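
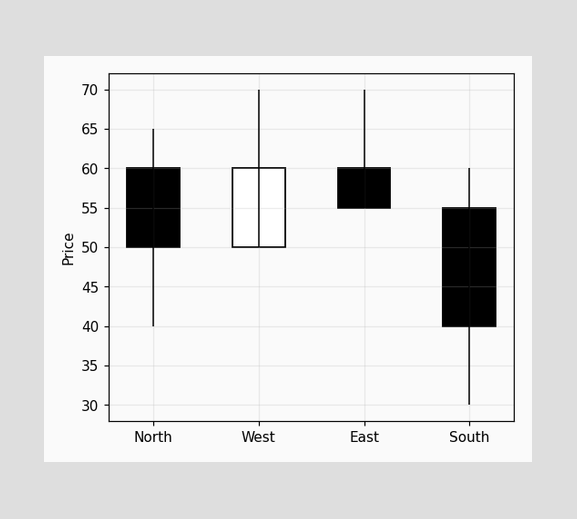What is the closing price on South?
The South candle closes at 40.

40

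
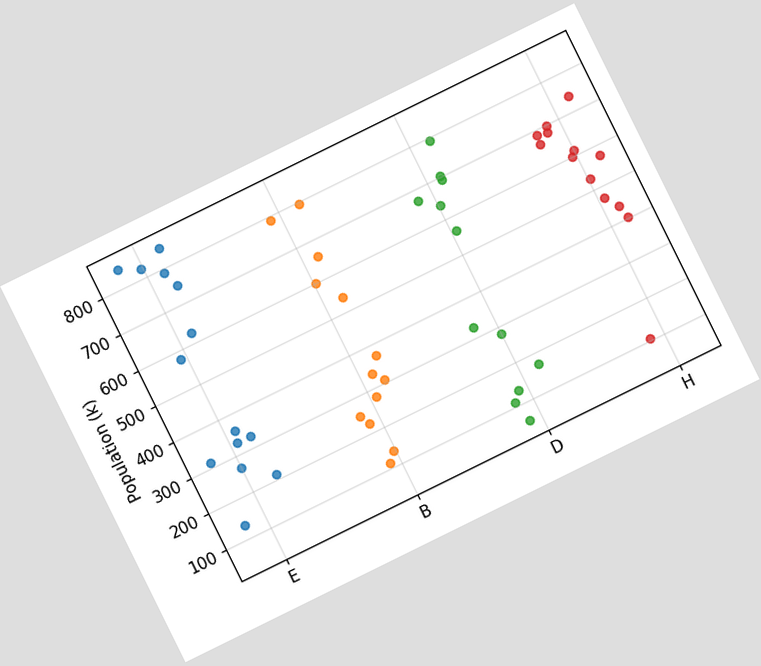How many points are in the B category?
13

The chart is tilted about 26° counter-clockwise. Counting the markers in the B column gives 13.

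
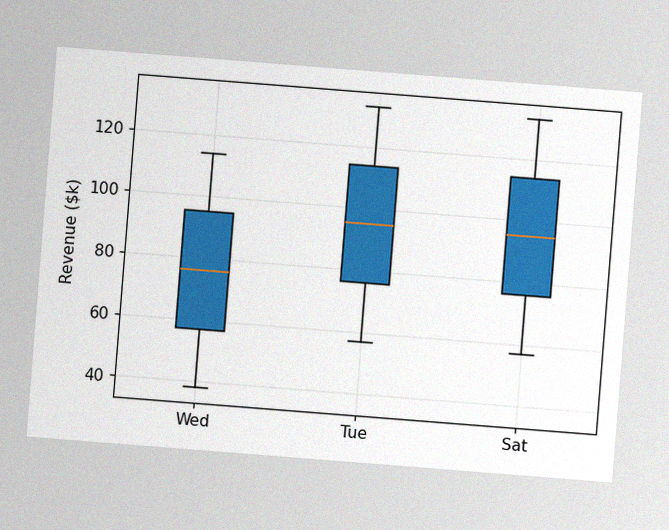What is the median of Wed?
The chart is tilted about 4° clockwise, with some photo noise. The median line in the Wed box sits at $76k.

$76k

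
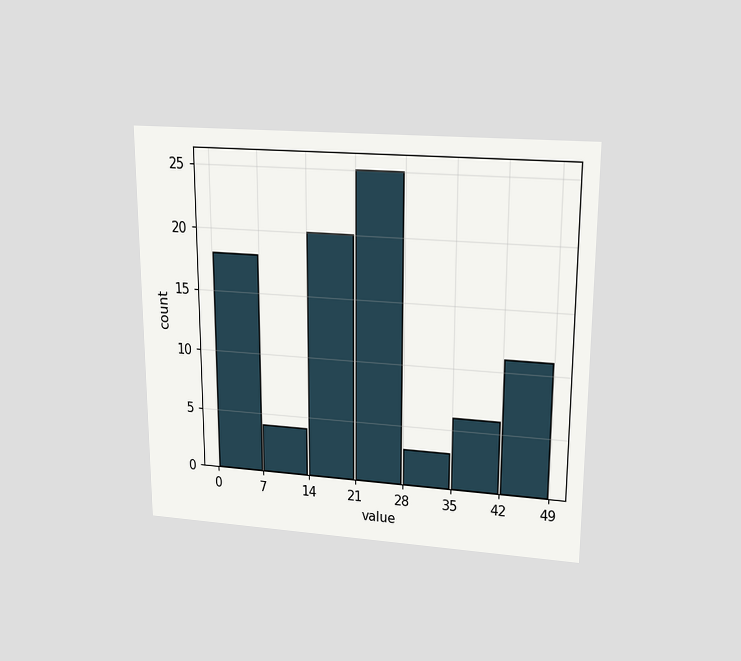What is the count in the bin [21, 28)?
25

The chart is viewed slightly from above. The [21, 28) bin has height 25.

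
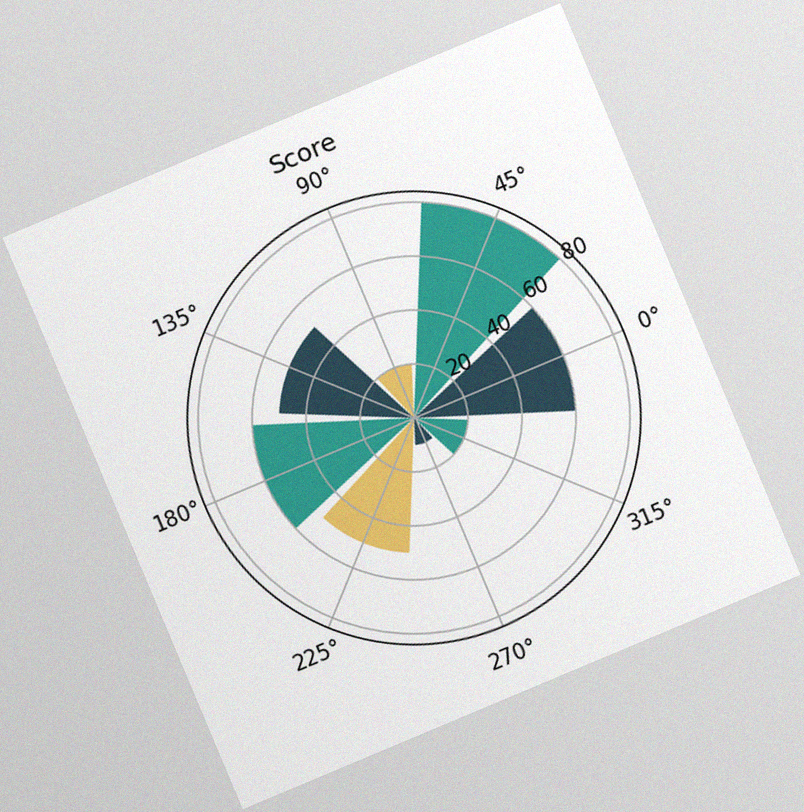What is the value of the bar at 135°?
50

The chart is tilted about 23° counter-clockwise, with some photo noise. The bar at 135° reaches 50 on the radial axis.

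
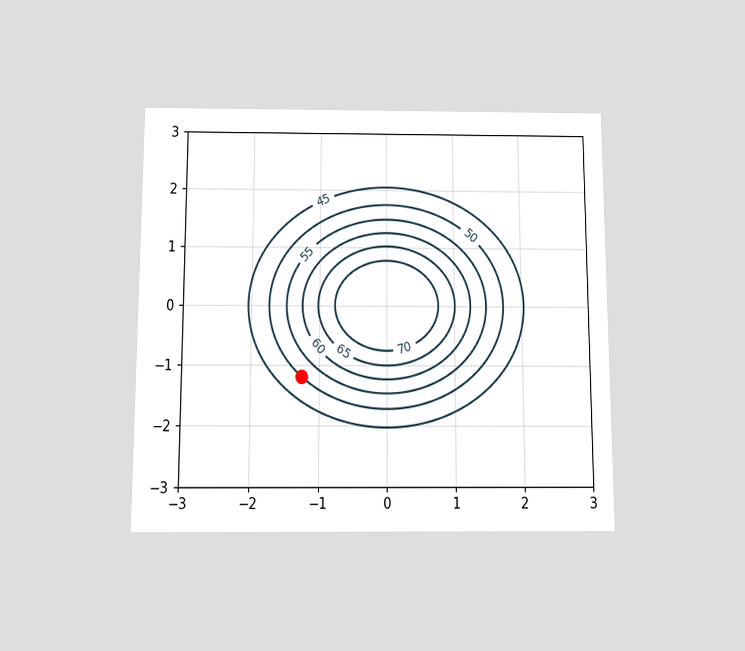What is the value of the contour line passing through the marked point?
The chart is viewed slightly from below. The marked point sits on the contour labelled 50.

50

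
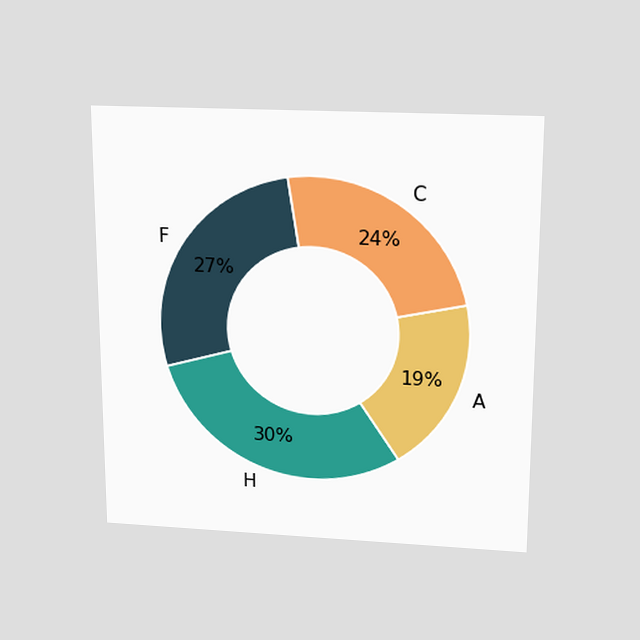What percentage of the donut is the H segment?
30%

The chart is viewed slightly from above. The H segment takes up 30% of the ring.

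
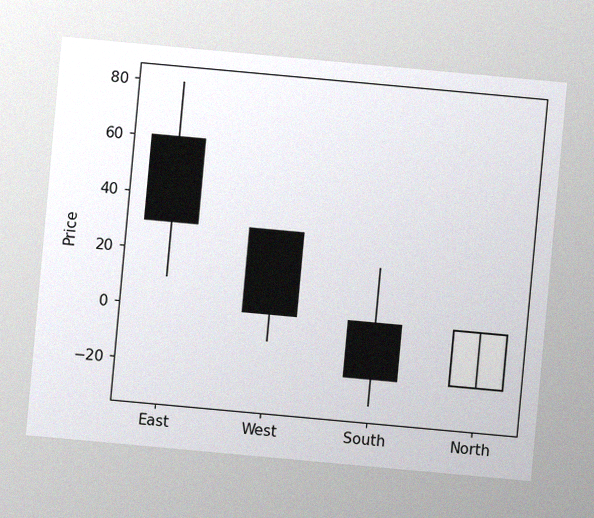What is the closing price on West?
0

The chart is tilted about 5° clockwise, with some photo noise. The West candle closes at 0.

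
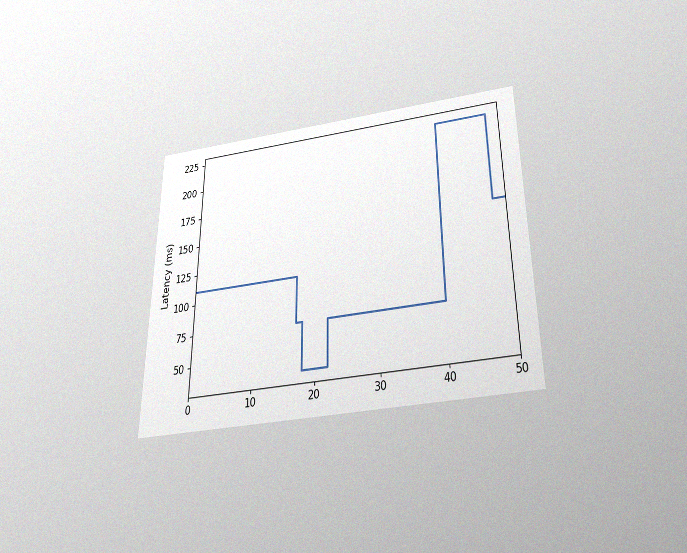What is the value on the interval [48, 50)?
The chart is viewed slightly from below, with some photo noise. On [48, 50) the step sits at 148ms.

148ms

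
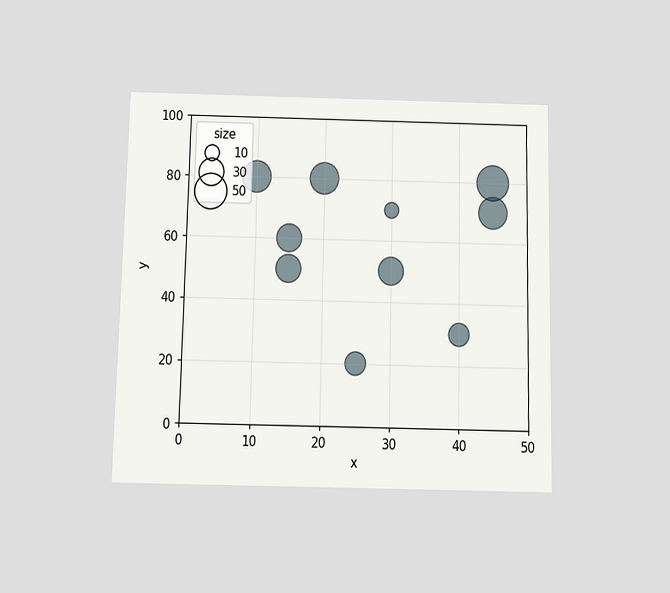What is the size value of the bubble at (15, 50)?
30

The chart is viewed slightly from below. Matching the bubble at (15, 50) against the size legend gives 30.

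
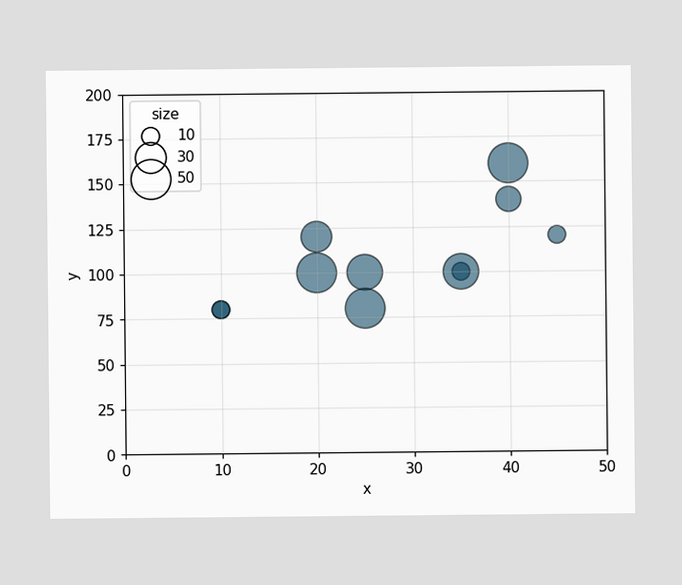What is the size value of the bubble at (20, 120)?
30

Matching the bubble at (20, 120) against the size legend gives 30.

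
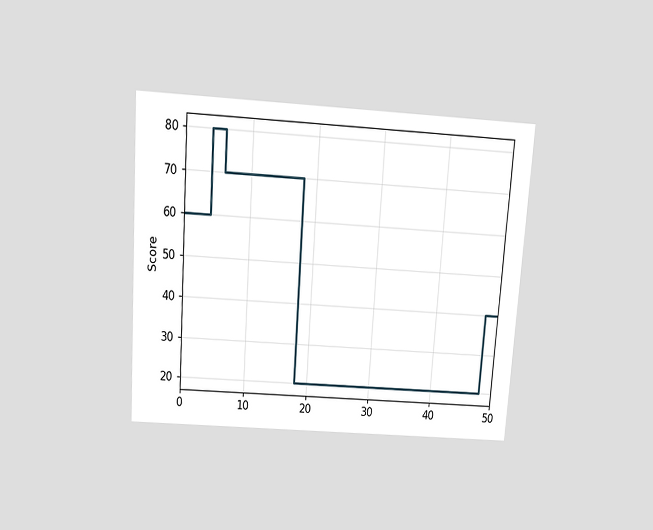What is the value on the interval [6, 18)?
The chart is tilted about 4° clockwise and viewed slightly from above. On [6, 18) the step sits at 70.

70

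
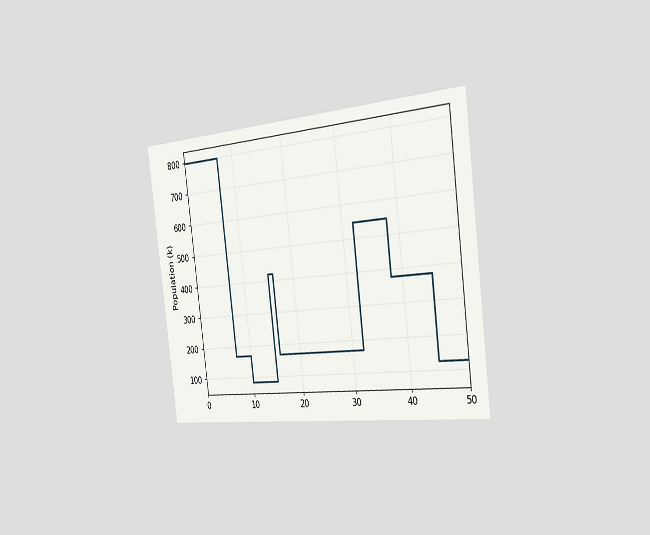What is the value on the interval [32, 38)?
The chart is tilted about 7° counter-clockwise and viewed slightly from the right. On [32, 38) the step sits at 546k.

546k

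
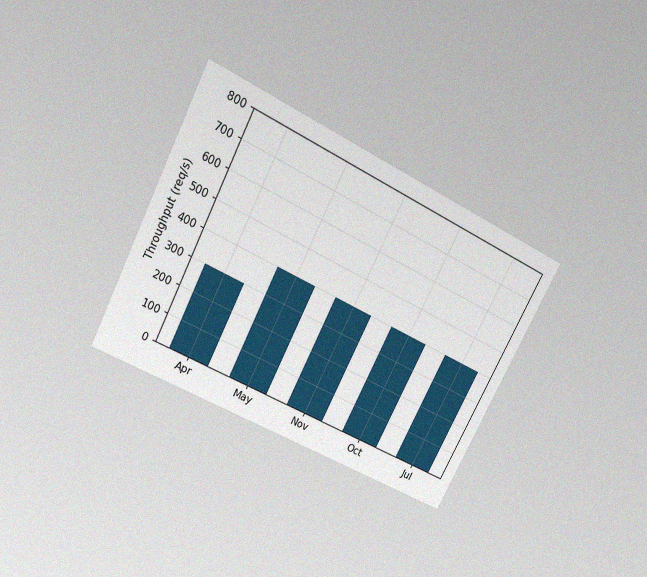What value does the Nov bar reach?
400req/s

The chart is tilted about 27° clockwise and viewed slightly from above, with some photo noise. Reading along the chart's y-axis, the Nov bar reaches 400req/s.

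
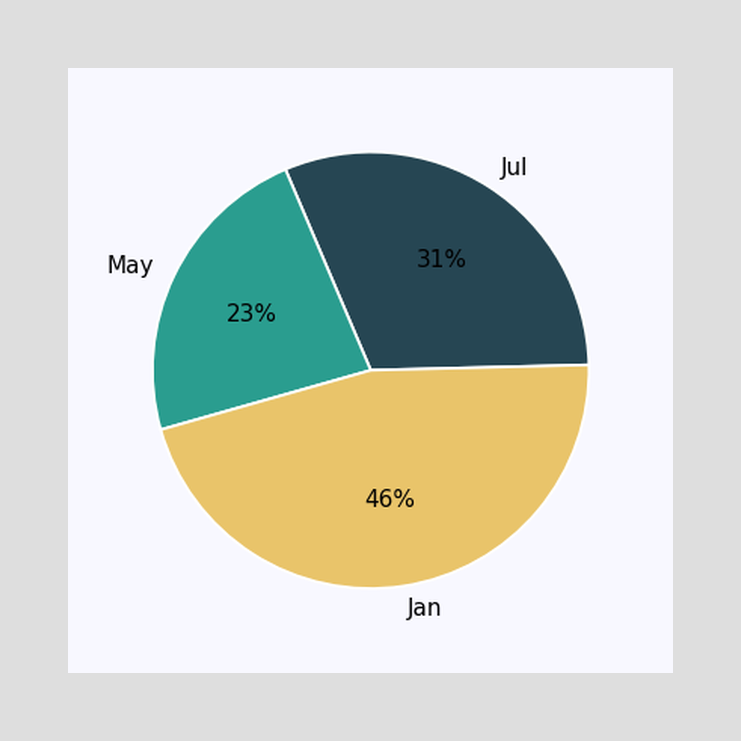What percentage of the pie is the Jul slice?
31%

The Jul slice takes up 31% of the pie.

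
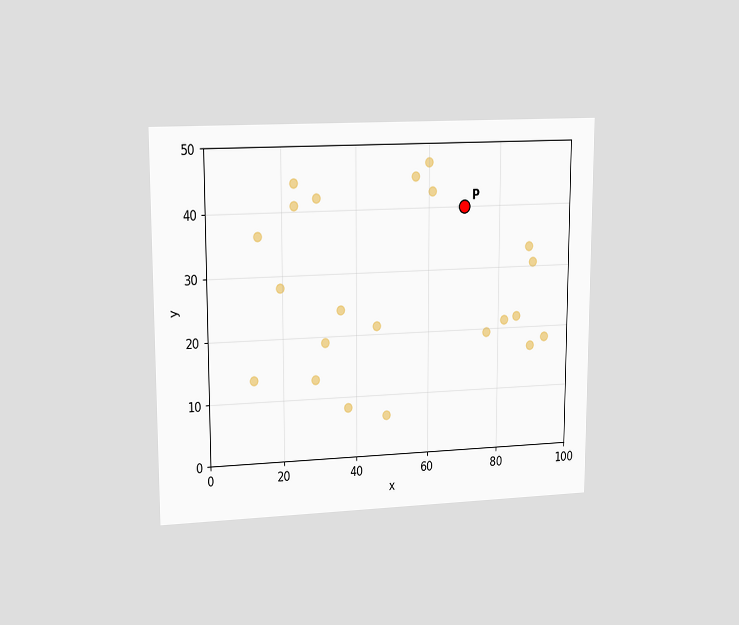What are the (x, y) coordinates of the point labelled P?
(70, 40)

The chart is viewed at a slight angle. Following the gridlines from P to each axis, P sits at (70, 40).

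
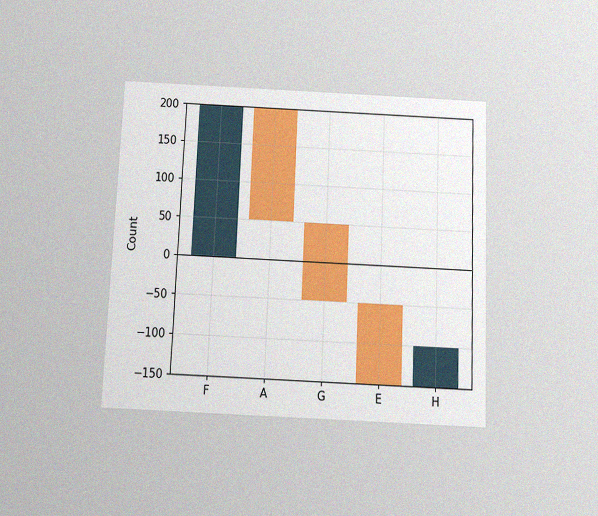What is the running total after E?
-150

The chart is tilted about 2° clockwise and viewed slightly from below, with some photo noise. After E the running total reaches -150.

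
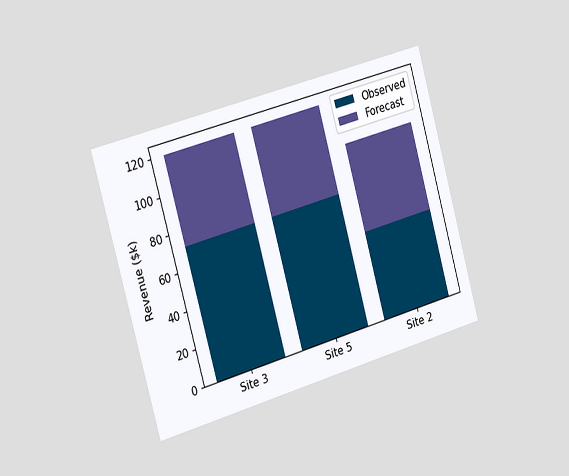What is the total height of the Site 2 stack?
The chart is tilted about 16° counter-clockwise and viewed slightly from the left. The Site 2 stack's top reaches $96k on the y-axis.

$96k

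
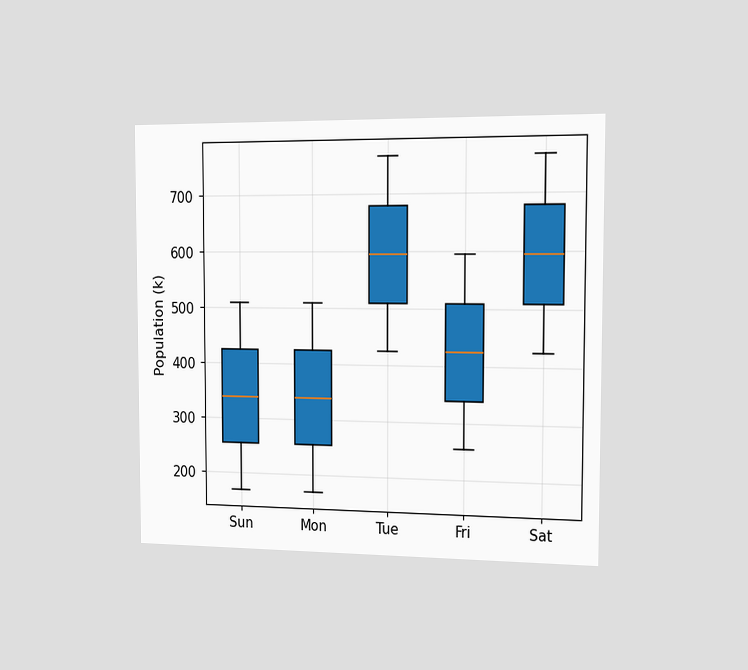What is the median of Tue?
The chart is viewed slightly from the right. The median line in the Tue box sits at 595k.

595k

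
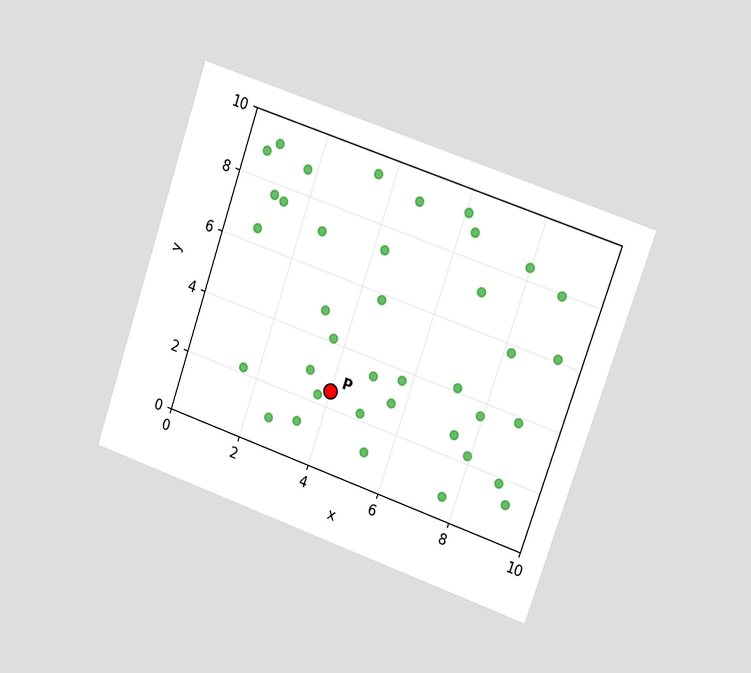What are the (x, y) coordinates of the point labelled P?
(4, 2.5)

The chart is tilted about 19° clockwise and viewed slightly from the right. Following the gridlines from P to each axis, P sits at (4, 2.5).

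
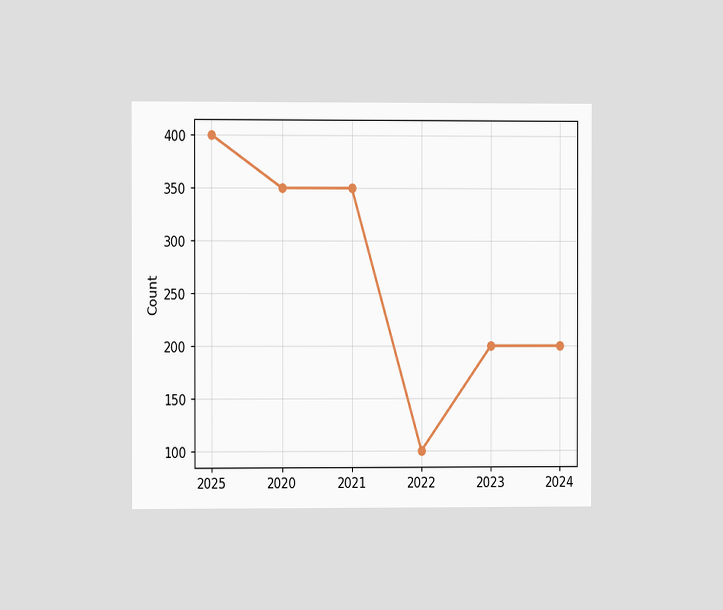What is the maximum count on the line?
400

The chart is viewed at a slight angle. The highest point is at 2025, and reading across to the y-axis gives 400.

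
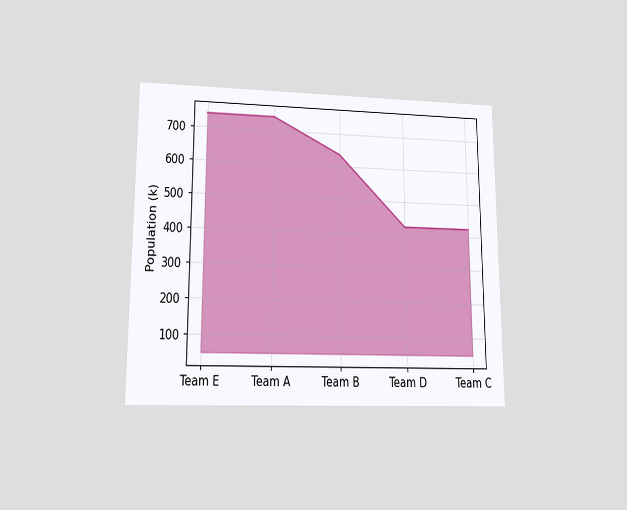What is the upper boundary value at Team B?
636k

The chart is viewed at a slight angle. At Team B the upper boundary is at 636k.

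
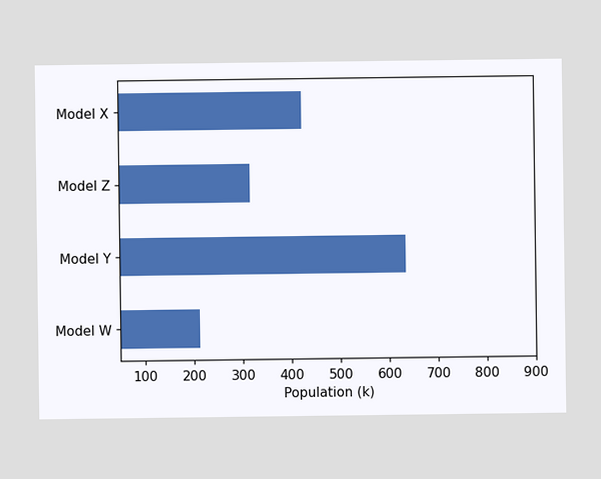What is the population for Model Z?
Reading along the chart's x-axis, the Model Z bar reaches 318k.

318k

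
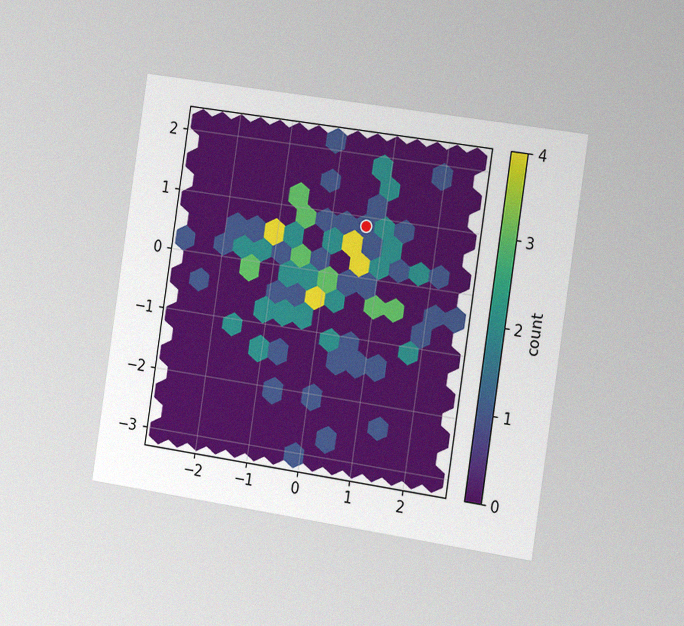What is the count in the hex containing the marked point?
1

The chart is tilted about 8° clockwise and viewed slightly from the right, with some photo noise. The marked hex reads 1 on the colorbar.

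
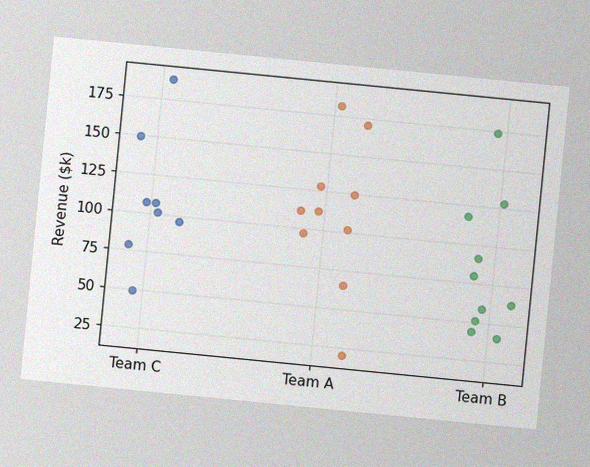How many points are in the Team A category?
10

The chart is tilted about 6° clockwise, with some photo noise. Counting the markers in the Team A column gives 10.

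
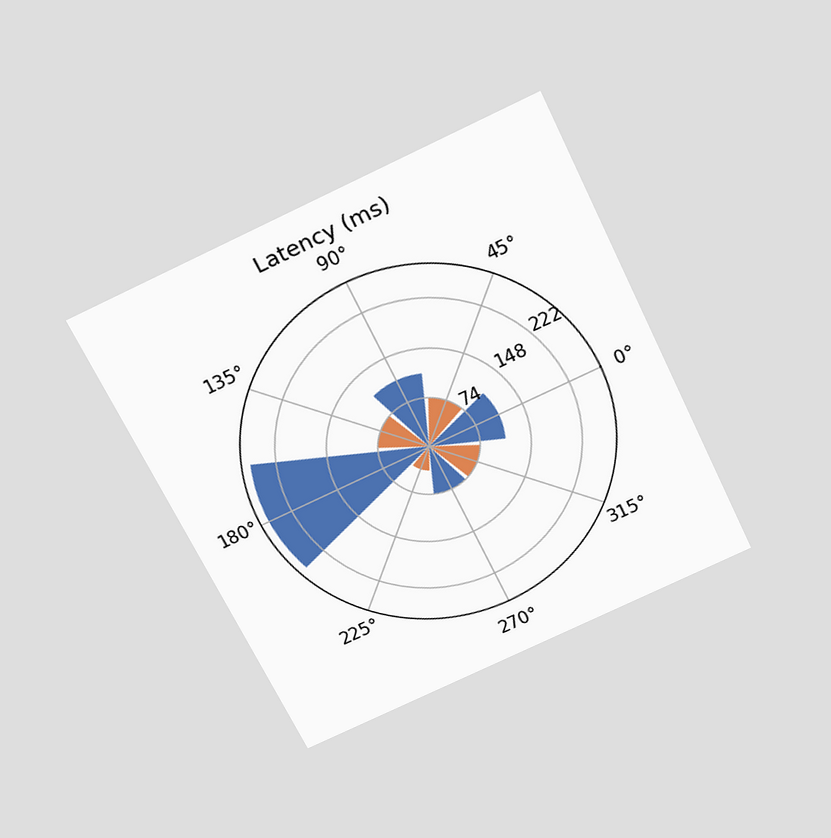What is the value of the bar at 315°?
74ms

The chart is tilted about 26° counter-clockwise and viewed slightly from above. The bar at 315° reaches 74ms on the radial axis.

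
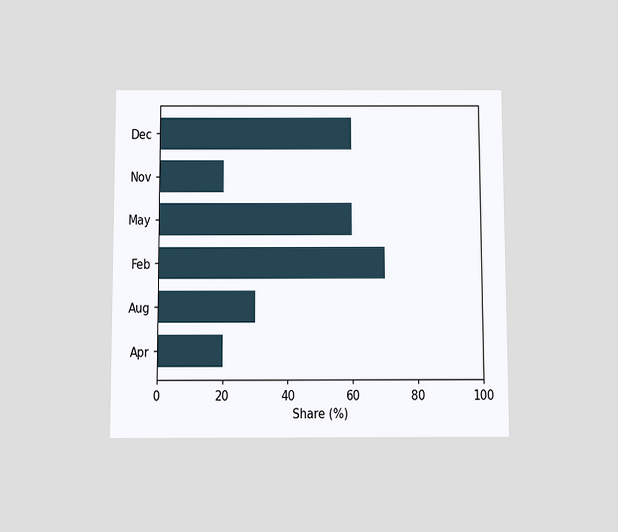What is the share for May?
The chart is viewed slightly from below. Reading along the chart's x-axis, the May bar reaches 60%.

60%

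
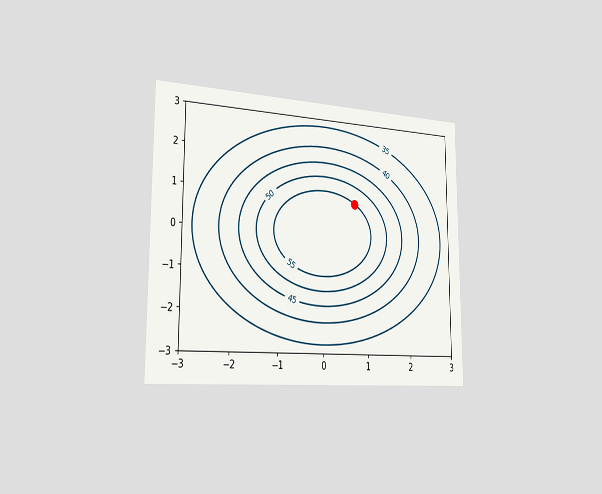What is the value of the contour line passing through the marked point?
55

The chart is viewed slightly from the left. The marked point sits on the contour labelled 55.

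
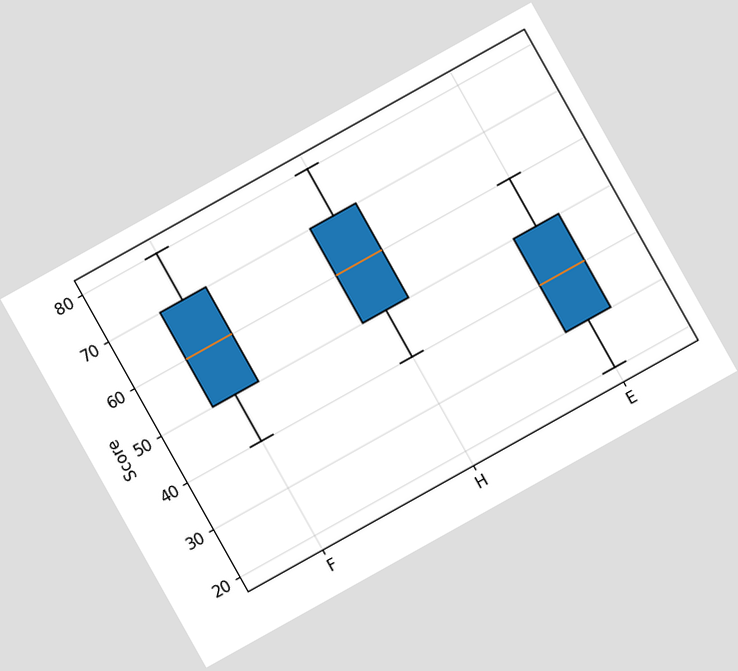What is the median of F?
The chart is tilted about 29° counter-clockwise. The median line in the F box sits at 60.

60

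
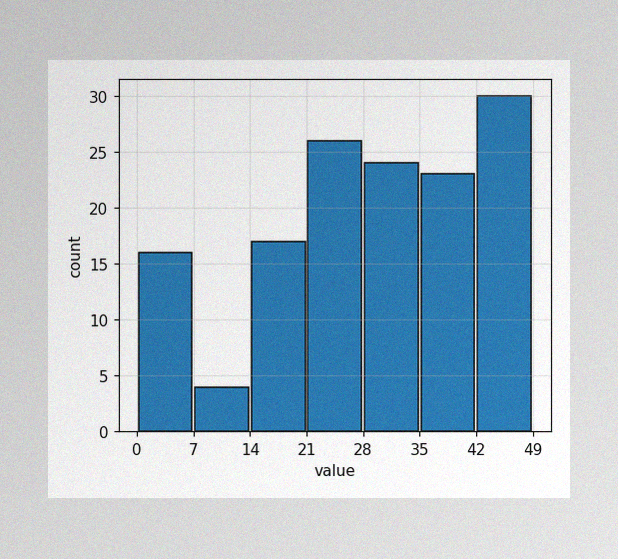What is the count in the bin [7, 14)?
The image has some photo noise and uneven lighting. The [7, 14) bin has height 4.

4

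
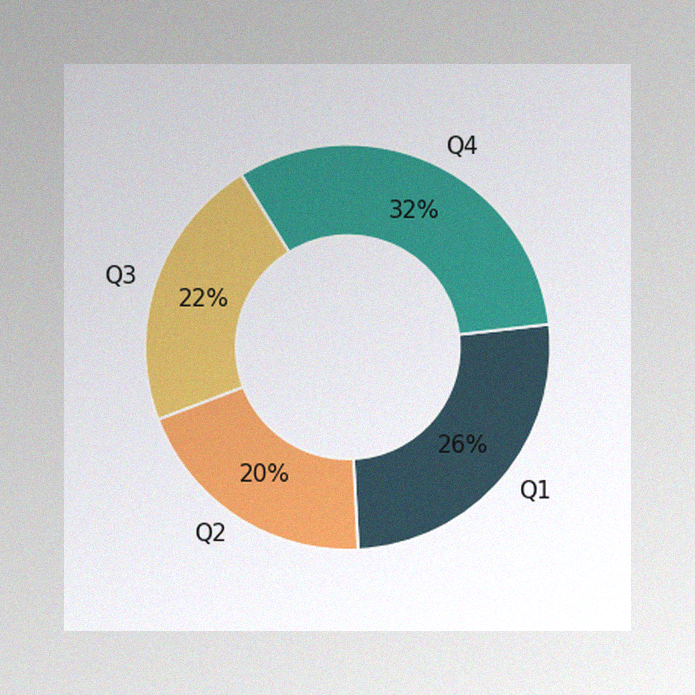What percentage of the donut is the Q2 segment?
20%

The image has some photo noise and uneven lighting. The Q2 segment takes up 20% of the ring.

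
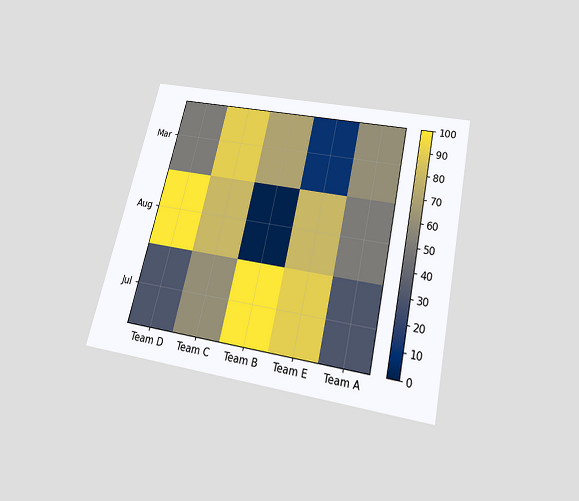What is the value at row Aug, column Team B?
0

The chart is tilted about 13° clockwise and viewed slightly from below. Matching cell (Aug, Team B) against the colorbar gives 0.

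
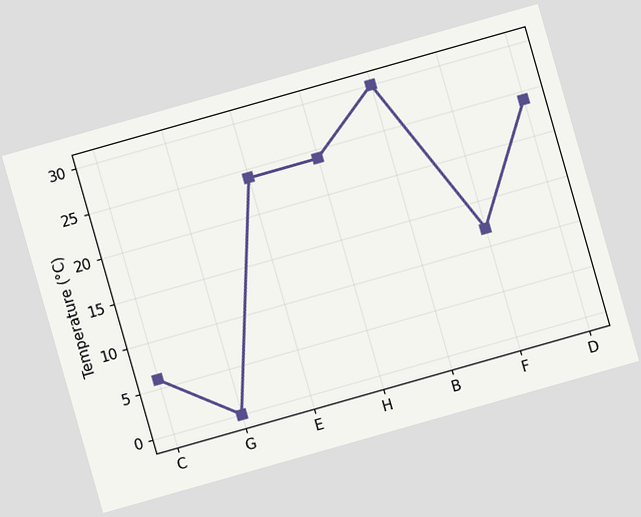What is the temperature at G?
The chart is tilted about 16° counter-clockwise. At G, the line is at 0°C.

0°C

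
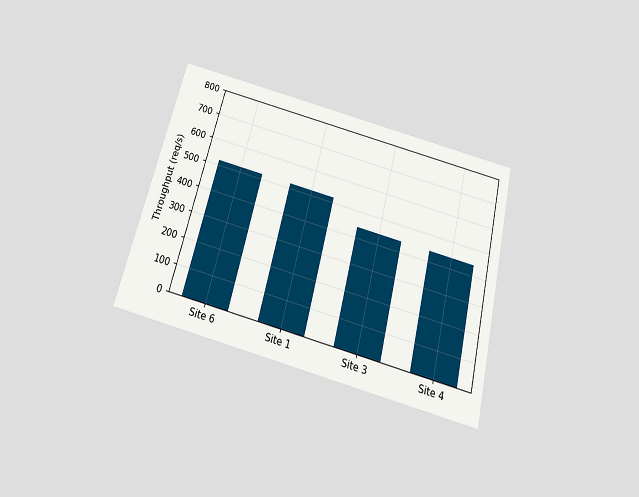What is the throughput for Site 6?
520req/s

The chart is tilted about 14° clockwise and viewed slightly from below. Reading along the chart's y-axis, the Site 6 bar reaches 520req/s.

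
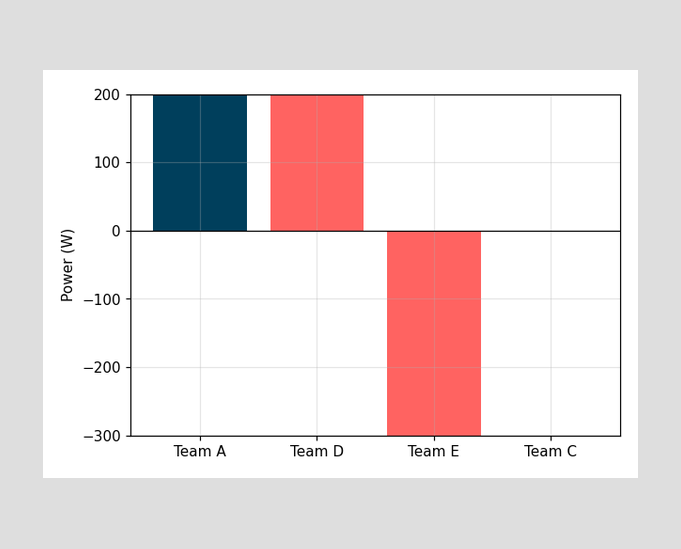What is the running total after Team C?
After Team C the running total reaches -300W.

-300W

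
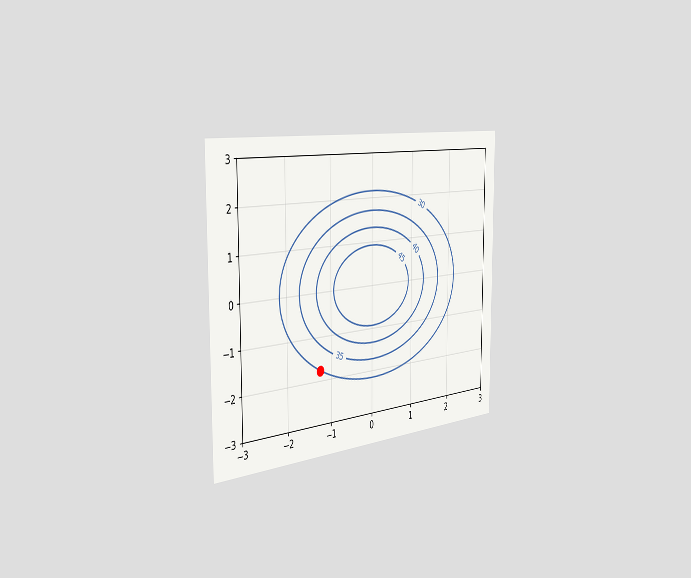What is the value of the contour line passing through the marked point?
30

The chart is viewed slightly from the left. The marked point sits on the contour labelled 30.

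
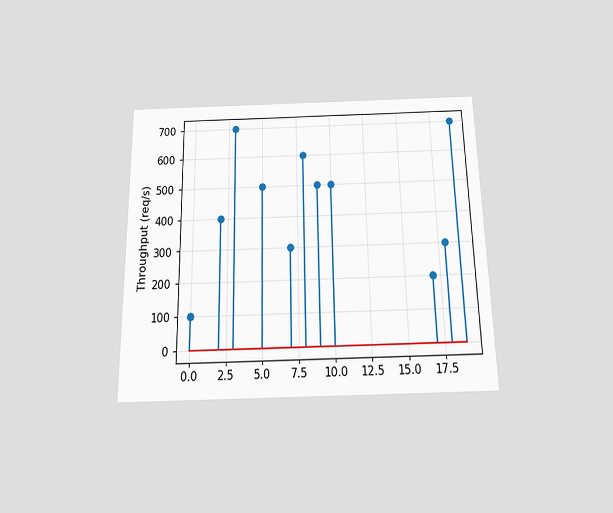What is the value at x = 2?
The chart is viewed slightly from below. The stem at x=2 reaches 400req/s.

400req/s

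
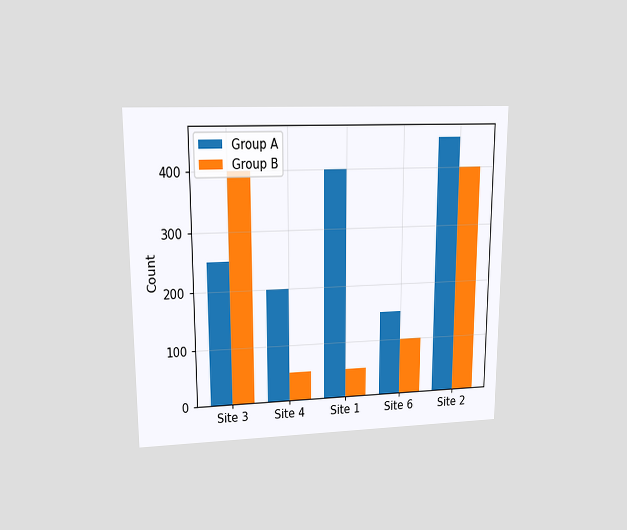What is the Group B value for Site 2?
The chart is viewed at a slight angle. The Group B bar at Site 2 reaches 400 on the y-axis.

400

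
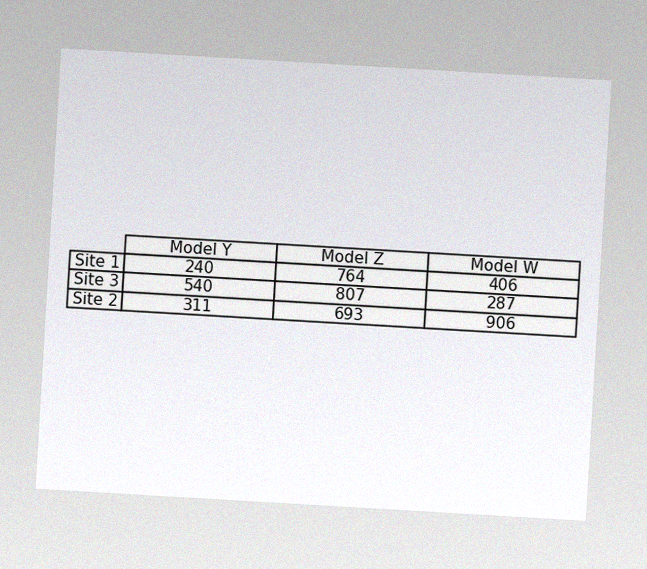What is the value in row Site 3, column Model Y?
540

The chart is tilted about 3° clockwise, with some photo noise. The (Site 3, Model Y) cell reads 540.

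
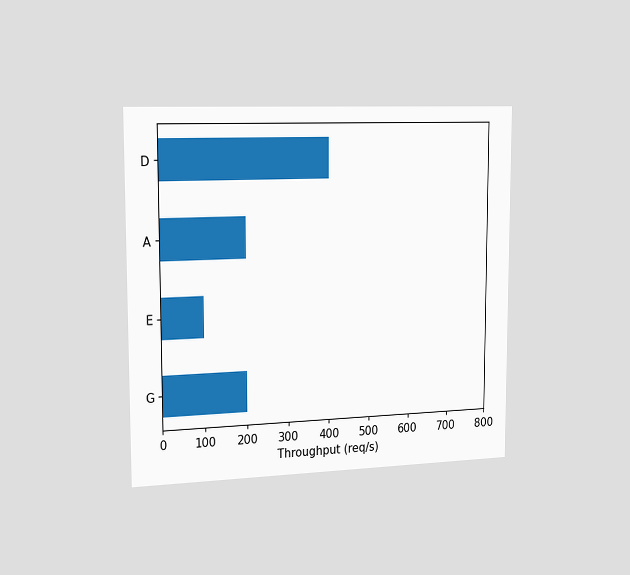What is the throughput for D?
The chart is viewed slightly from the left. Reading along the chart's x-axis, the D bar reaches 400req/s.

400req/s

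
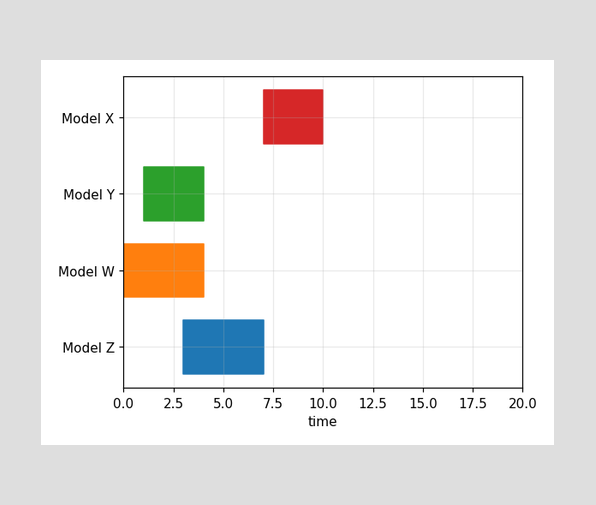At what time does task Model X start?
The Model X bar begins at t=7.

7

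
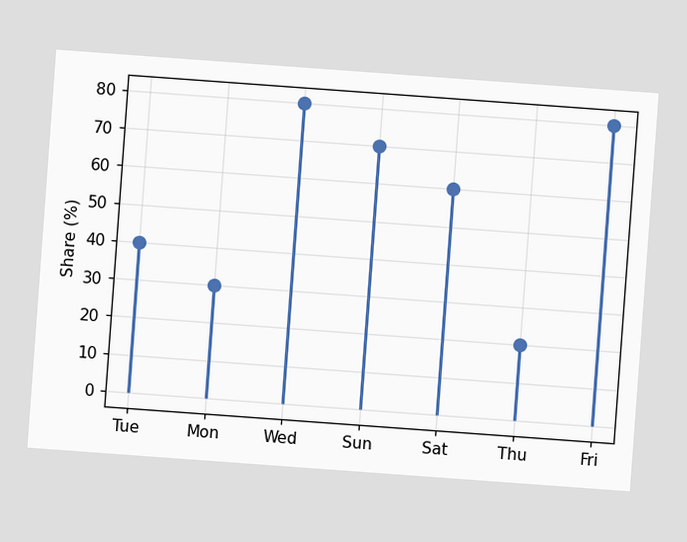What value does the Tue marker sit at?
40%

The chart is tilted about 4° clockwise. The Tue marker sits at 40%.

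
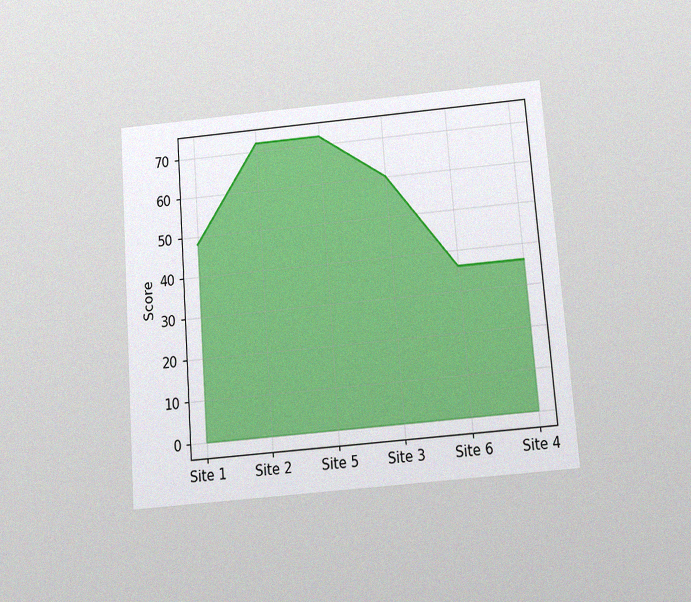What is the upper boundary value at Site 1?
48

The chart is tilted about 4° counter-clockwise and viewed slightly from below, with some photo noise. At Site 1 the upper boundary is at 48.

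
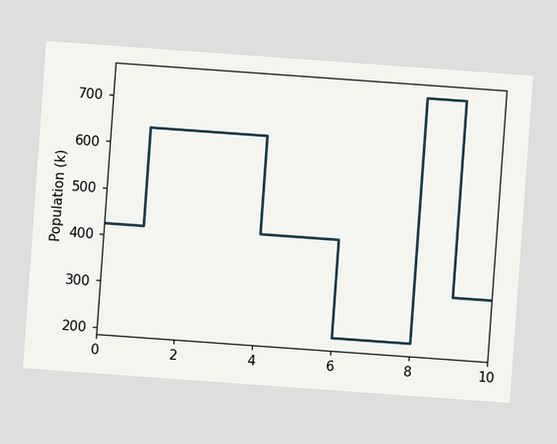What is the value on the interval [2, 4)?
The chart is tilted about 4° clockwise. On [2, 4) the step sits at 636k.

636k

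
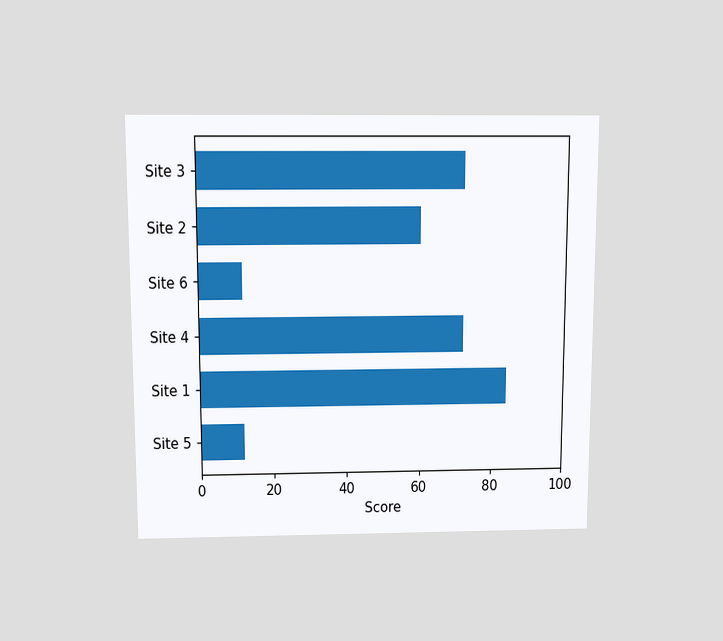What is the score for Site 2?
The chart is viewed slightly from above. Reading along the chart's x-axis, the Site 2 bar reaches 60.

60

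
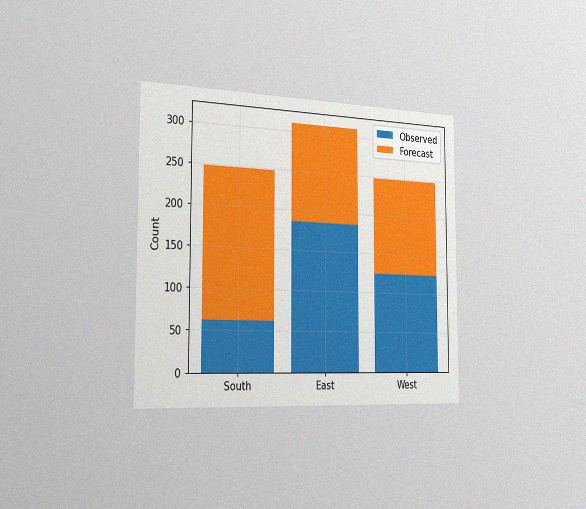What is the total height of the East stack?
The chart is viewed slightly from the left, with some photo noise. The East stack's top reaches 310 on the y-axis.

310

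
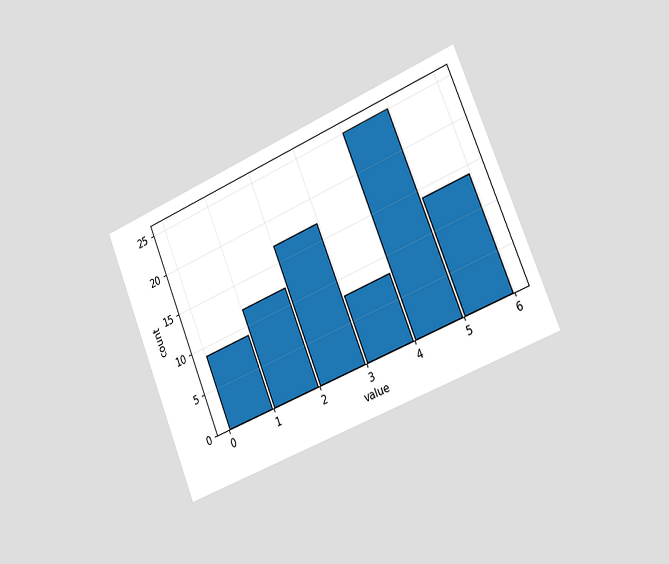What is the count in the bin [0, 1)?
The chart is tilted about 22° counter-clockwise and viewed slightly from the right. The [0, 1) bin has height 9.

9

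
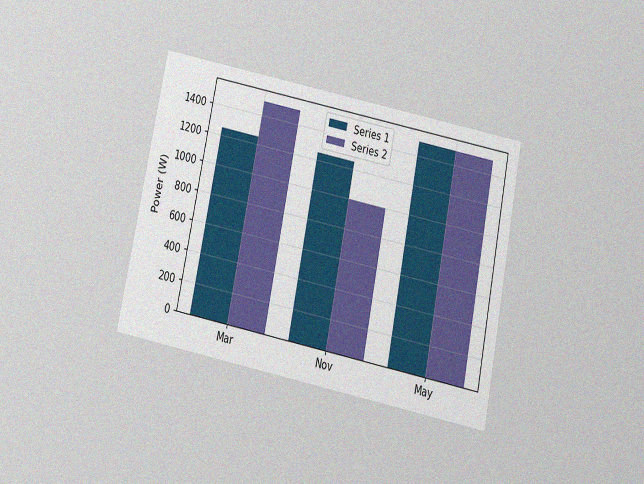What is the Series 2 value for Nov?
The chart is tilted about 11° clockwise and viewed slightly from below, with some photo noise. The Series 2 bar at Nov reaches 1000W on the y-axis.

1000W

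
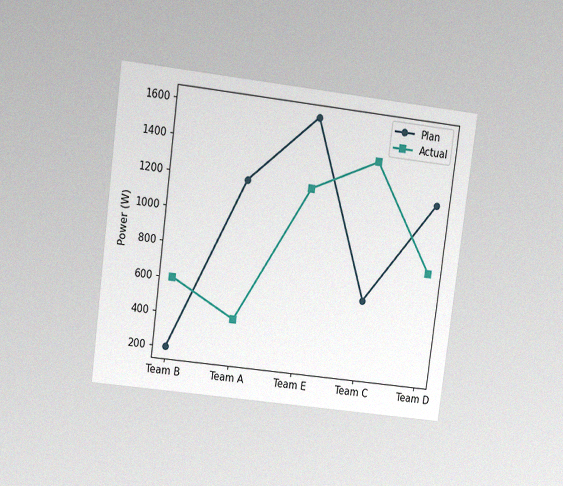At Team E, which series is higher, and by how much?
Plan, by 400W

The chart is tilted about 7° clockwise and viewed at a slight angle, with some photo noise. At Team E, Plan sits above the other line by 400W.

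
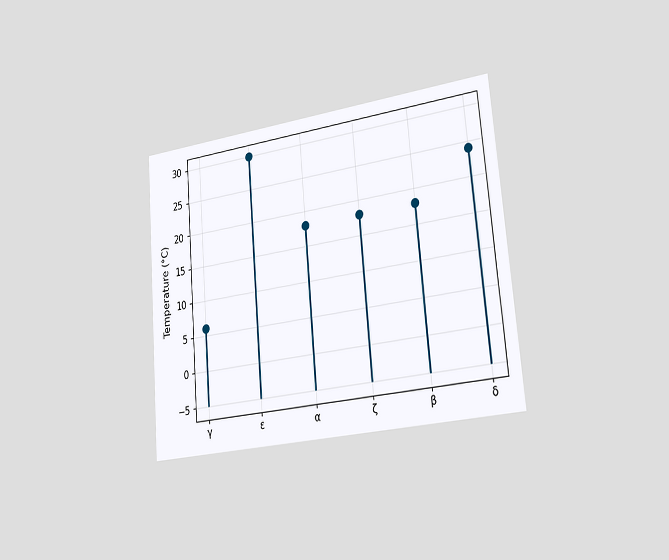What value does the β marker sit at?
18°C

The chart is tilted about 5° counter-clockwise and viewed slightly from the right. The β marker sits at 18°C.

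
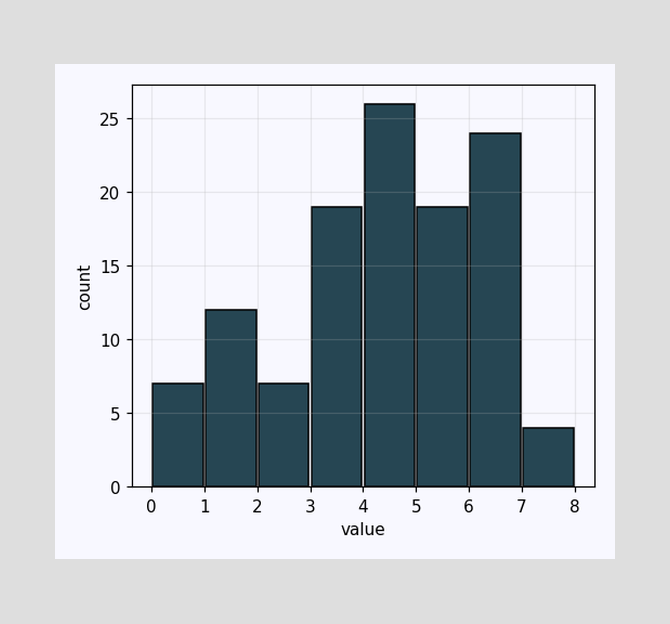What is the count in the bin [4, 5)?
The [4, 5) bin has height 26.

26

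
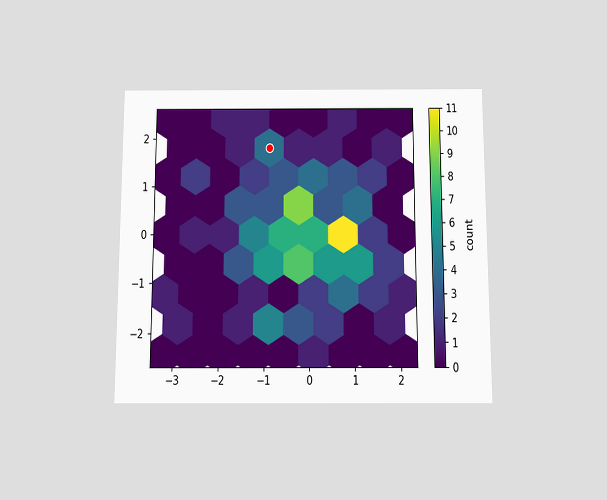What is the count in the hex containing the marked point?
The chart is viewed slightly from below. The marked hex reads 4 on the colorbar.

4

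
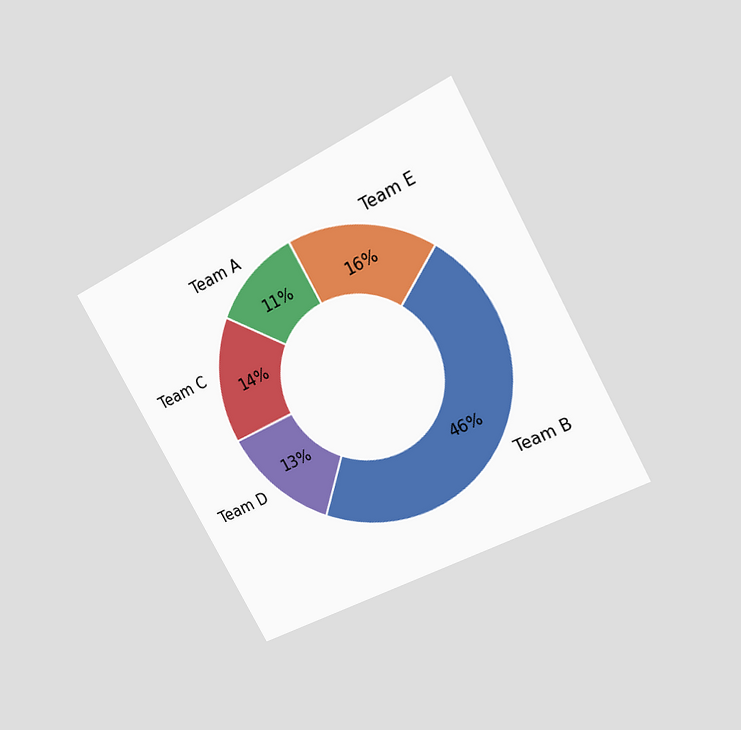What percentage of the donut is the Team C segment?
14%

The chart is tilted about 29° counter-clockwise and viewed at a slight angle. The Team C segment takes up 14% of the ring.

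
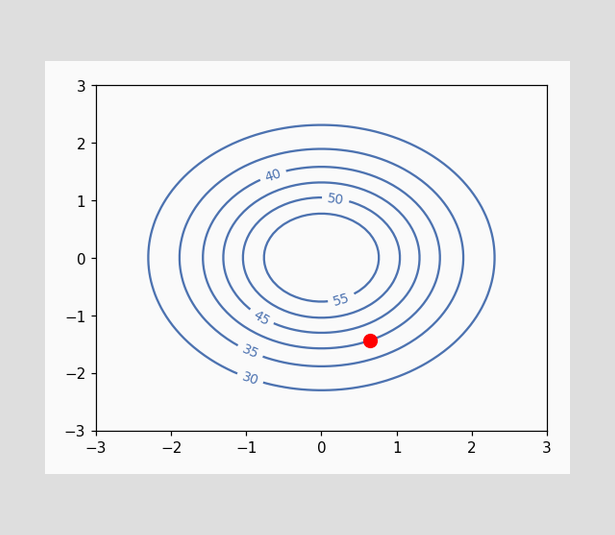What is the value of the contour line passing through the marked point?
40

The marked point sits on the contour labelled 40.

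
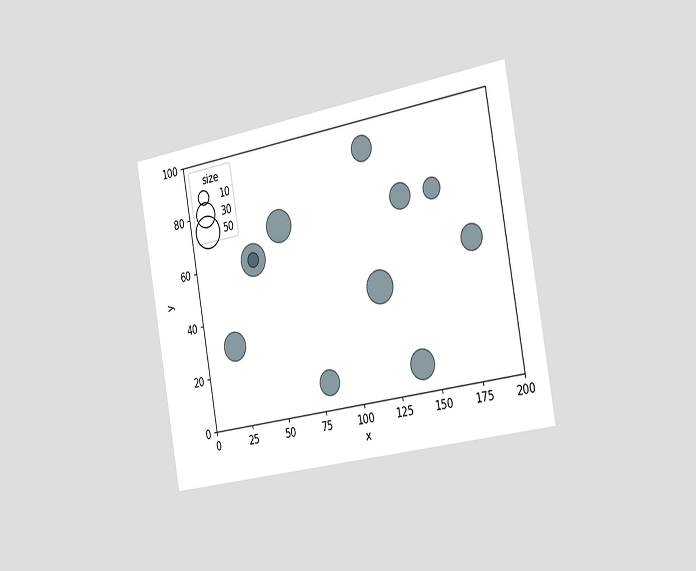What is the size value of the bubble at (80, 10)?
30

The chart is tilted about 10° counter-clockwise and viewed slightly from the right. Matching the bubble at (80, 10) against the size legend gives 30.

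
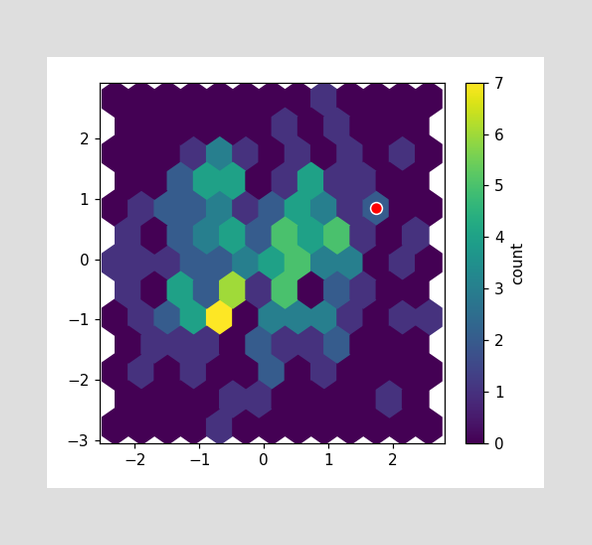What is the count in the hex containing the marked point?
The marked hex reads 2 on the colorbar.

2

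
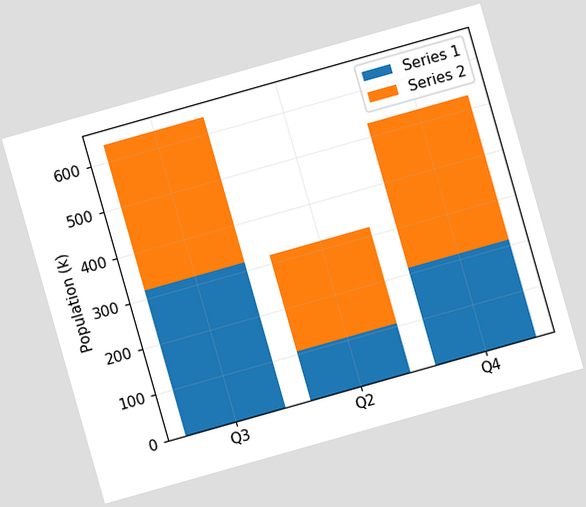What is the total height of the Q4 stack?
530k

The chart is tilted about 16° counter-clockwise. The Q4 stack's top reaches 530k on the y-axis.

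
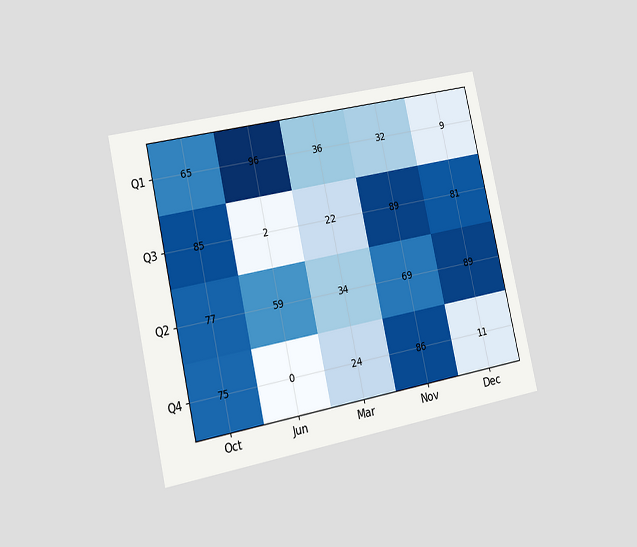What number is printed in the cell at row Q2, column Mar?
34

The chart is tilted about 12° counter-clockwise and viewed slightly from the left. The (Q2, Mar) cell reads 34.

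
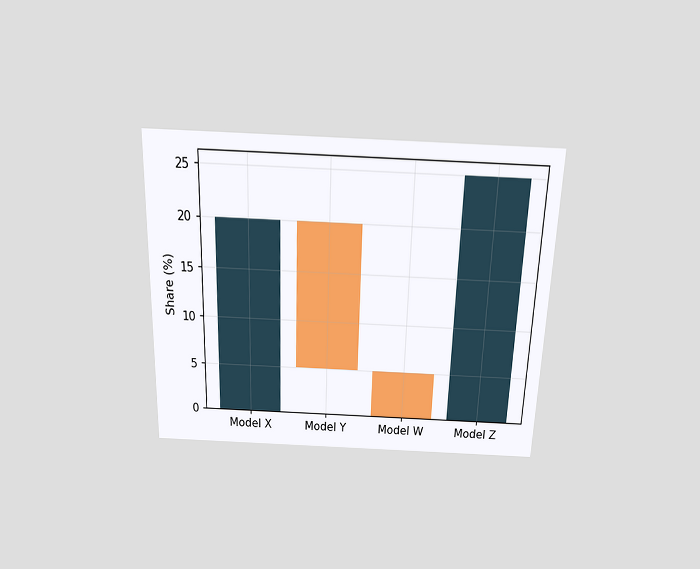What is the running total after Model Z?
The chart is viewed slightly from above. After Model Z the running total reaches 25%.

25%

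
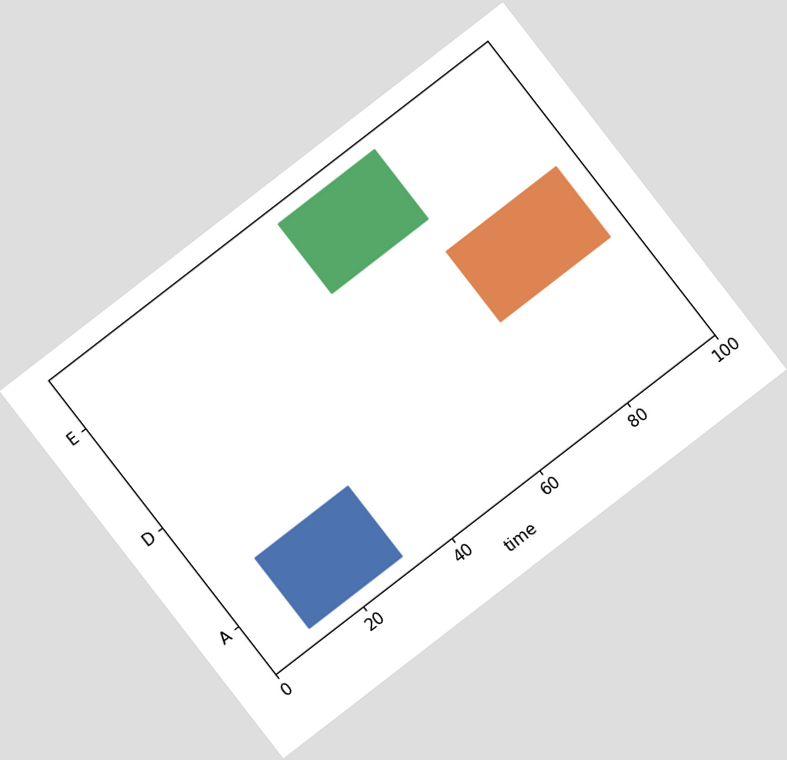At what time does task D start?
The chart is tilted about 38° counter-clockwise. The D bar begins at t=71.

71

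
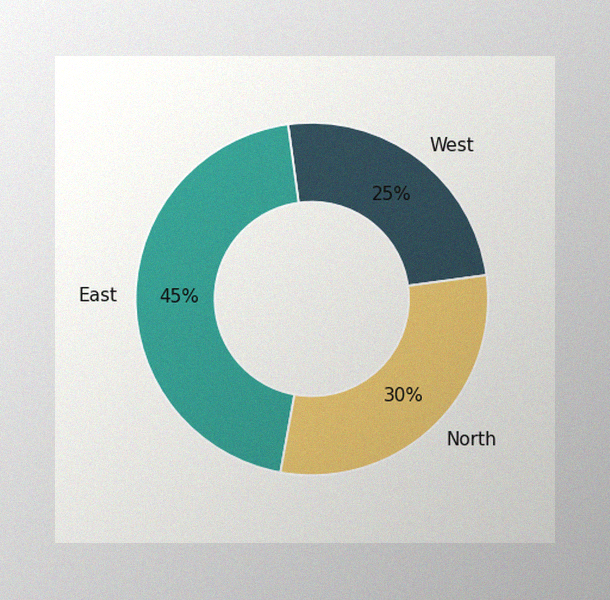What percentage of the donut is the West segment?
The image has some photo noise and uneven lighting. The West segment takes up 25% of the ring.

25%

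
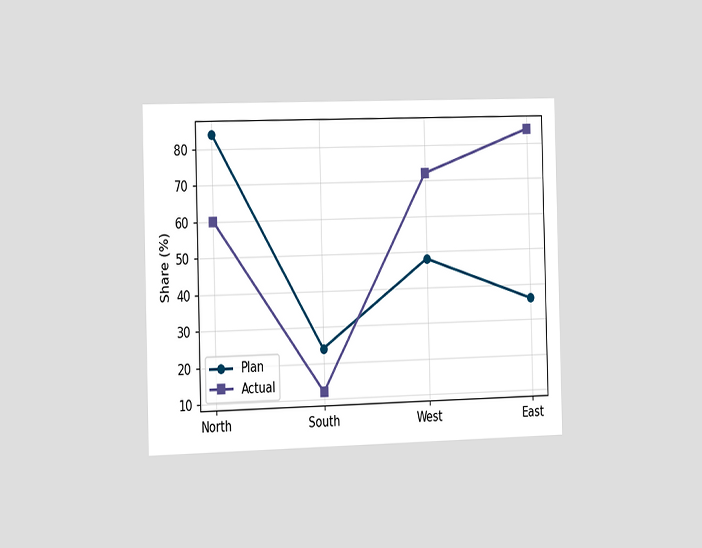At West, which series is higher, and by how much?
The chart is viewed slightly from the left. At West, Actual sits above the other line by 24%.

Actual, by 24%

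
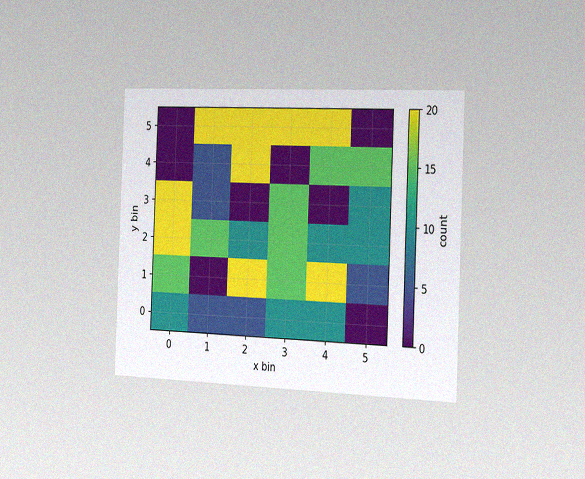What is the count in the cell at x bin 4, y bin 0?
10

The chart is tilted about 2° clockwise and viewed slightly from the right, with some photo noise. Matching the cell (4, 0) against the colorbar gives 10.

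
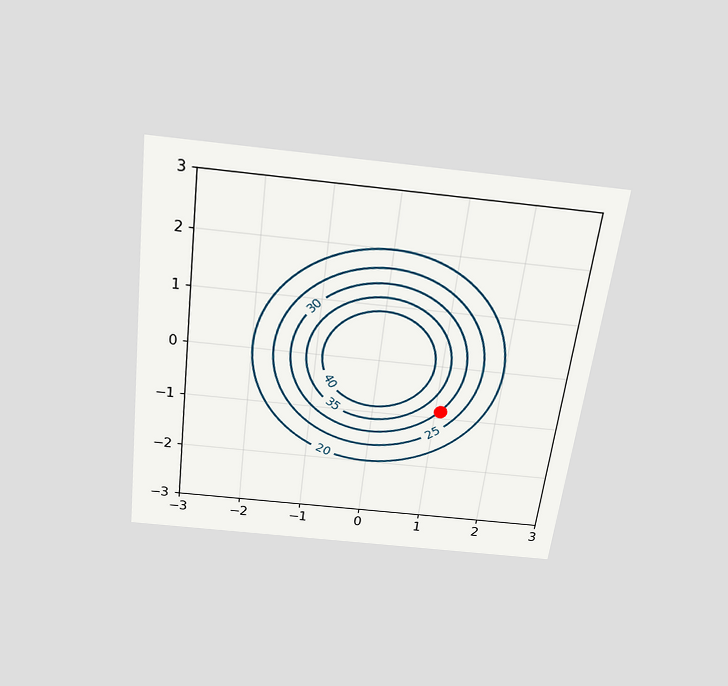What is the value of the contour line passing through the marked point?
30

The chart is tilted about 7° clockwise and viewed slightly from above. The marked point sits on the contour labelled 30.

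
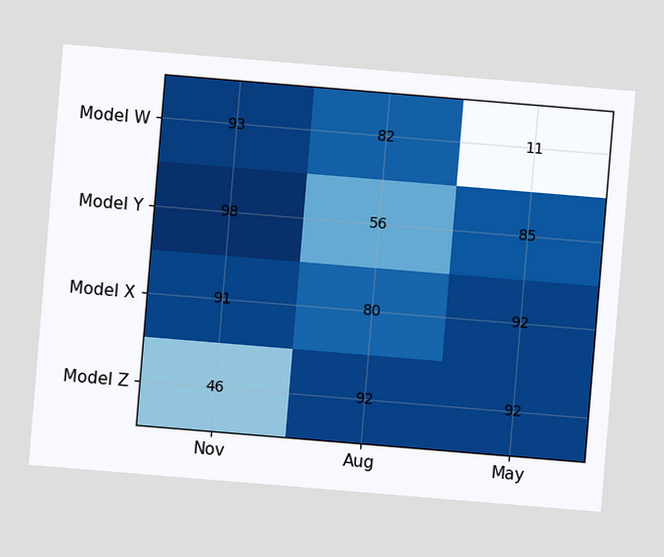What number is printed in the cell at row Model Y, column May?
85

The chart is tilted about 5° clockwise. The (Model Y, May) cell reads 85.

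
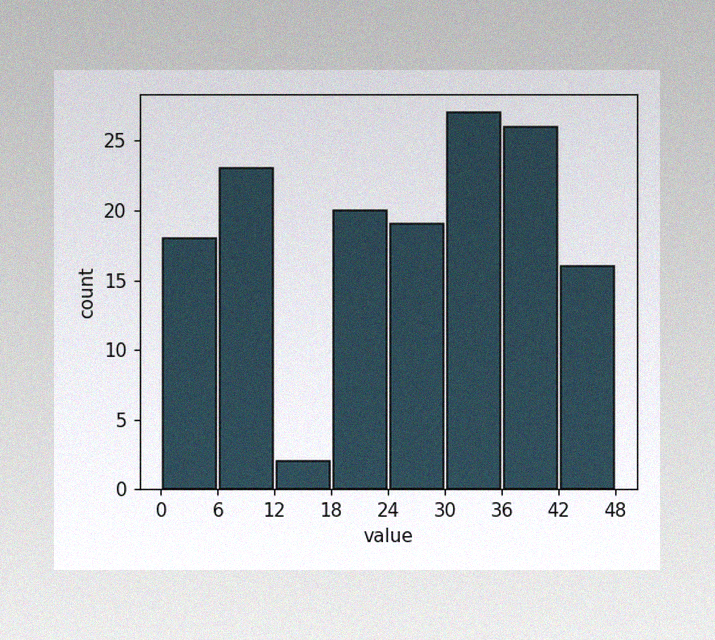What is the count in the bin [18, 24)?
20

The image has some photo noise and uneven lighting. The [18, 24) bin has height 20.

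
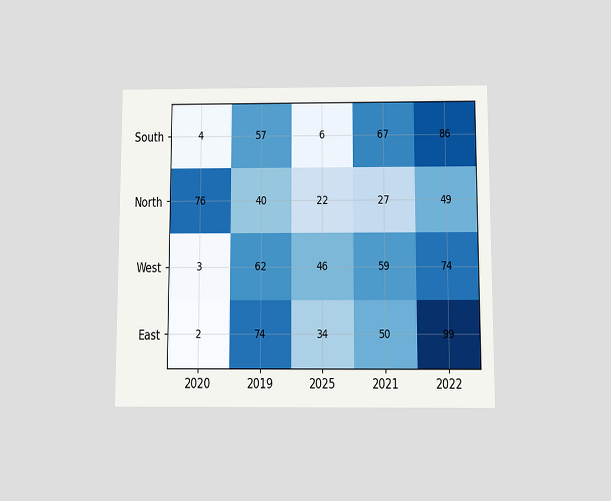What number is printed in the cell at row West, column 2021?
59

The chart is viewed slightly from below. The (West, 2021) cell reads 59.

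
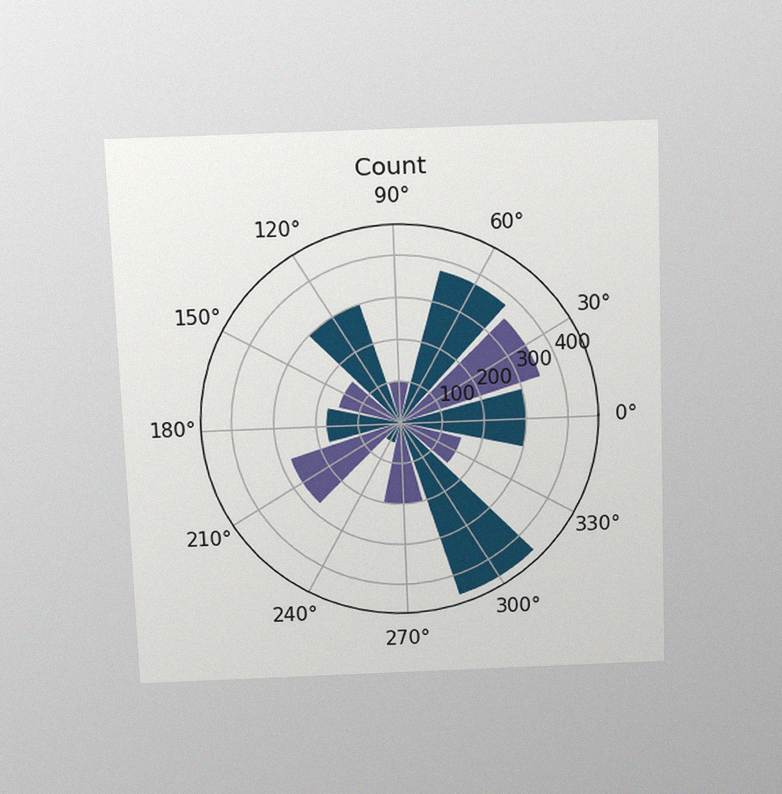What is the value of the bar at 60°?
The chart is tilted about 2° counter-clockwise and viewed slightly from above, with some photo noise. The bar at 60° reaches 375 on the radial axis.

375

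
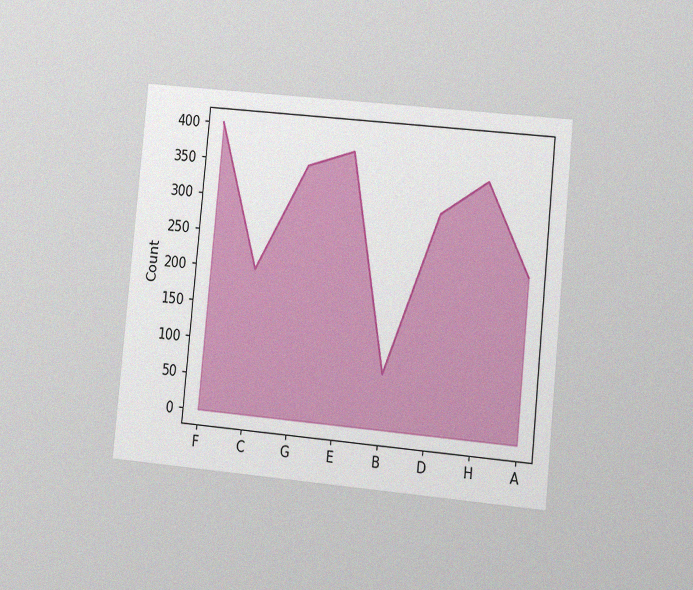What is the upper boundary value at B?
75

The chart is tilted about 6° clockwise and viewed at a slight angle, with some photo noise. At B the upper boundary is at 75.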